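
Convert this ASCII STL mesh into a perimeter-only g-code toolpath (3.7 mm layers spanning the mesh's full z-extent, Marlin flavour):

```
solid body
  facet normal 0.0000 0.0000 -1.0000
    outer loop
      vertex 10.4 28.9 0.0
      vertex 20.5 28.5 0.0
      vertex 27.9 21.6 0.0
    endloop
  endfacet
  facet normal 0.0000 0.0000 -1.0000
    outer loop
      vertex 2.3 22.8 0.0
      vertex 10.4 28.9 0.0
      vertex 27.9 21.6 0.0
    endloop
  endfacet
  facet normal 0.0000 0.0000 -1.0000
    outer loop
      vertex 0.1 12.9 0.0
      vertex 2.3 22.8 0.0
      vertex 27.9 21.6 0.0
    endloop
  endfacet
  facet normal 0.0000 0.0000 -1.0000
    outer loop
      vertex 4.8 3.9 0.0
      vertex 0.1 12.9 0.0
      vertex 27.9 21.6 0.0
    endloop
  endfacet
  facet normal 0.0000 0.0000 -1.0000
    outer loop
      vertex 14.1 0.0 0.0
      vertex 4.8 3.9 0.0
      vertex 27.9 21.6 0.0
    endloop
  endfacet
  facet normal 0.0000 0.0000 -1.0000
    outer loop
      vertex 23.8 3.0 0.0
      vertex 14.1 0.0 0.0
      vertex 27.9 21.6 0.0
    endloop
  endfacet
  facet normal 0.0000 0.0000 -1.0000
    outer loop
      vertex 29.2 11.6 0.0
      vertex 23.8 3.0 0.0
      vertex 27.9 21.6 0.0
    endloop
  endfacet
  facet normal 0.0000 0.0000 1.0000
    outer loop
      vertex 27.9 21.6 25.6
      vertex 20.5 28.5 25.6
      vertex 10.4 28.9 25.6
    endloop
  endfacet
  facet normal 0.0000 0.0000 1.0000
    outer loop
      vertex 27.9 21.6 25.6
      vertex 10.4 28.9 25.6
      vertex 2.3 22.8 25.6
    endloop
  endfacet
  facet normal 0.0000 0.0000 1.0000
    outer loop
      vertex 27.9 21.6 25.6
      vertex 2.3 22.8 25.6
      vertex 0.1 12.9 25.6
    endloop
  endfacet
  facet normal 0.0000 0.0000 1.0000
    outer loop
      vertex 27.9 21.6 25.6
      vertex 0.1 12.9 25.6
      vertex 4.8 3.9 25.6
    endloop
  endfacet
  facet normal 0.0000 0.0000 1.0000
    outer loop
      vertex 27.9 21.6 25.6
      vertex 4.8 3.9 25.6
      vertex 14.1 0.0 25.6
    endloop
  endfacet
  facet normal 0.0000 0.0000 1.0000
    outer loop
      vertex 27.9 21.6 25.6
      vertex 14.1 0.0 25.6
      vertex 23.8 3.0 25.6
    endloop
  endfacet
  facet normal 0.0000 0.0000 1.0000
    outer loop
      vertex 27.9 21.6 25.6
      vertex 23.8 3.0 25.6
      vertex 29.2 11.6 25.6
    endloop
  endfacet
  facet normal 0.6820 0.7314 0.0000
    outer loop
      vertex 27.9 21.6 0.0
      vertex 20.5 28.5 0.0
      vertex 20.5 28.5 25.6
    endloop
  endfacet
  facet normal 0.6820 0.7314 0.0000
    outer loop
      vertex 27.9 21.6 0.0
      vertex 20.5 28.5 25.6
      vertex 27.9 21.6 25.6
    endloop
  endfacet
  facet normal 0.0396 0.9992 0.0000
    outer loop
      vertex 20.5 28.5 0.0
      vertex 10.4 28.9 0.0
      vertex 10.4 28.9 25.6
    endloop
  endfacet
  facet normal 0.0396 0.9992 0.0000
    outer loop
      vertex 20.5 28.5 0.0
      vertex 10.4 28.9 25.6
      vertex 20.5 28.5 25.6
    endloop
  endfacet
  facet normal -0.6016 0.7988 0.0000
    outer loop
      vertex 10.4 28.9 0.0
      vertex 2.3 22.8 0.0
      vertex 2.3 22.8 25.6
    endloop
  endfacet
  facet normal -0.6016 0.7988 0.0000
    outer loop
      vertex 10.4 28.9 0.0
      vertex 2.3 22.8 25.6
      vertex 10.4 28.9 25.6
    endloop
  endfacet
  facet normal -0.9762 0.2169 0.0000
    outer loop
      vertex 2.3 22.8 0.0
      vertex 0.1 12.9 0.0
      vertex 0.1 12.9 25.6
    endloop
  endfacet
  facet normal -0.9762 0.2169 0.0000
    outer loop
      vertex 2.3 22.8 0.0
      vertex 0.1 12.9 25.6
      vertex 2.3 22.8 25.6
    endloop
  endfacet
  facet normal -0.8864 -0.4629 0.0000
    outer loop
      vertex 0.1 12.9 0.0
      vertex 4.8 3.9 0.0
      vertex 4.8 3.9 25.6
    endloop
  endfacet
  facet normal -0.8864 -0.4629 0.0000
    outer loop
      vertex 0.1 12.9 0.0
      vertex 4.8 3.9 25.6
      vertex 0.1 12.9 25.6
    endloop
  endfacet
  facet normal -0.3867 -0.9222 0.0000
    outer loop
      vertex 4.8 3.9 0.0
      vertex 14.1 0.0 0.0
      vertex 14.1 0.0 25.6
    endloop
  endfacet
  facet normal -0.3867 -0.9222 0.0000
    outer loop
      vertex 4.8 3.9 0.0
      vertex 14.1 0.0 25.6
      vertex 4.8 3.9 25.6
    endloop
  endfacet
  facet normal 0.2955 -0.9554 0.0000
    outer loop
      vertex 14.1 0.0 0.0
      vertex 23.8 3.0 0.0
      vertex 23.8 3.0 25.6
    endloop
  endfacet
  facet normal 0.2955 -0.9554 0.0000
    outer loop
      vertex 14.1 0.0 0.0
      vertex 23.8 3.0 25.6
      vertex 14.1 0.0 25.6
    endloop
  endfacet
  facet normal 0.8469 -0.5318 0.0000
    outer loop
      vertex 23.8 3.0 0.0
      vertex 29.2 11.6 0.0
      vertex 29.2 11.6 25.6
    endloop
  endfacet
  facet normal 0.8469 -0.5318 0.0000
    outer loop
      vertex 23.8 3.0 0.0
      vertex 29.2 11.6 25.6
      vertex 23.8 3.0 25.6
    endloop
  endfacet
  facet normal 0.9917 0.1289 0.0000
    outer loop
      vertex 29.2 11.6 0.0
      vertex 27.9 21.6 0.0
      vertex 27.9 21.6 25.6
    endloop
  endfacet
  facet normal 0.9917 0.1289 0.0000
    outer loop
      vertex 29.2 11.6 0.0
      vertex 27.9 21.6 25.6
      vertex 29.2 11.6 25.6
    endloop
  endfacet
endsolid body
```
; perimeter-only toolpath
G21 ; units = mm
G90 ; absolute positioning
G28 ; home
; layer 1
G0 Z3.7
G0 X27.9 Y21.6
G1 X20.5 Y28.5
G1 X10.4 Y28.9
G1 X2.3 Y22.8
G1 X0.1 Y12.9
G1 X4.8 Y3.9
G1 X14.1 Y0.0
G1 X23.8 Y3.0
G1 X29.2 Y11.6
G1 X27.9 Y21.6
; layer 2
G0 Z7.3
G0 X27.9 Y21.6
G1 X20.5 Y28.5
G1 X10.4 Y28.9
G1 X2.3 Y22.8
G1 X0.1 Y12.9
G1 X4.8 Y3.9
G1 X14.1 Y0.0
G1 X23.8 Y3.0
G1 X29.2 Y11.6
G1 X27.9 Y21.6
; layer 3
G0 Z11.0
G0 X27.9 Y21.6
G1 X20.5 Y28.5
G1 X10.4 Y28.9
G1 X2.3 Y22.8
G1 X0.1 Y12.9
G1 X4.8 Y3.9
G1 X14.1 Y0.0
G1 X23.8 Y3.0
G1 X29.2 Y11.6
G1 X27.9 Y21.6
; layer 4
G0 Z14.6
G0 X27.9 Y21.6
G1 X20.5 Y28.5
G1 X10.4 Y28.9
G1 X2.3 Y22.8
G1 X0.1 Y12.9
G1 X4.8 Y3.9
G1 X14.1 Y0.0
G1 X23.8 Y3.0
G1 X29.2 Y11.6
G1 X27.9 Y21.6
; layer 5
G0 Z18.3
G0 X27.9 Y21.6
G1 X20.5 Y28.5
G1 X10.4 Y28.9
G1 X2.3 Y22.8
G1 X0.1 Y12.9
G1 X4.8 Y3.9
G1 X14.1 Y0.0
G1 X23.8 Y3.0
G1 X29.2 Y11.6
G1 X27.9 Y21.6
; layer 6
G0 Z21.9
G0 X27.9 Y21.6
G1 X20.5 Y28.5
G1 X10.4 Y28.9
G1 X2.3 Y22.8
G1 X0.1 Y12.9
G1 X4.8 Y3.9
G1 X14.1 Y0.0
G1 X23.8 Y3.0
G1 X29.2 Y11.6
G1 X27.9 Y21.6
; layer 7
G0 Z25.6
G0 X27.9 Y21.6
G1 X20.5 Y28.5
G1 X10.4 Y28.9
G1 X2.3 Y22.8
G1 X0.1 Y12.9
G1 X4.8 Y3.9
G1 X14.1 Y0.0
G1 X23.8 Y3.0
G1 X29.2 Y11.6
G1 X27.9 Y21.6
M2 ; end

The solid is a regular 9-sided prism (a cylinder approximated with 9 flat sides), circumscribed radius ≈ 14.8 mm, height ≈ 25.6 mm. Slicing at Δz = 3.7 mm — 7 equal slices spanning the solid's height, so layer i sits at z = i·h/7 — gives 7 non-empty perimeters. Each is a 9-segment closed polygon; G0 lifts to the layer z and rapids to the start vertex, then G1 traces the edges.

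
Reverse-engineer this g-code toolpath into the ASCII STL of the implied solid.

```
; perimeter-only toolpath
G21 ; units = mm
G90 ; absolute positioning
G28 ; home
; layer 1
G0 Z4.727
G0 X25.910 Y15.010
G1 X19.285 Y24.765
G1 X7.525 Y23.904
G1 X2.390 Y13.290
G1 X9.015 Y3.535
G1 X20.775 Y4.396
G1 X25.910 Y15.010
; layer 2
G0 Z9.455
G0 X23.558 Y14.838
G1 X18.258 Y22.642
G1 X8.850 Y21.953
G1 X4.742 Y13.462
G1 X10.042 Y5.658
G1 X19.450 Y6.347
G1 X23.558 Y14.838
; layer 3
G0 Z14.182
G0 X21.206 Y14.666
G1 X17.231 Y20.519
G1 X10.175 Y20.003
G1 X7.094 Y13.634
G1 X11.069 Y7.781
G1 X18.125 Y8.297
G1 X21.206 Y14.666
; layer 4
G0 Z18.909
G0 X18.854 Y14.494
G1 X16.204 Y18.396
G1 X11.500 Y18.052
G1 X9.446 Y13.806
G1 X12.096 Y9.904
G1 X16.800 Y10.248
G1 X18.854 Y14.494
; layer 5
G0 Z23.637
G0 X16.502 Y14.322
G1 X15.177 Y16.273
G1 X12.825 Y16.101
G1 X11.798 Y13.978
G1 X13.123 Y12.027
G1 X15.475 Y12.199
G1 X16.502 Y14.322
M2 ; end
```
solid part
  facet normal 0.0000 0.0000 -1.0000
    outer loop
      vertex 6.200 25.855 0.000
      vertex 20.312 26.888 0.000
      vertex 28.262 15.182 0.000
    endloop
  endfacet
  facet normal 0.0000 0.0000 -1.0000
    outer loop
      vertex 0.038 13.118 0.000
      vertex 6.200 25.855 0.000
      vertex 28.262 15.182 0.000
    endloop
  endfacet
  facet normal 0.0000 0.0000 -1.0000
    outer loop
      vertex 7.988 1.412 0.000
      vertex 0.038 13.118 0.000
      vertex 28.262 15.182 0.000
    endloop
  endfacet
  facet normal 0.0000 0.0000 -1.0000
    outer loop
      vertex 22.100 2.445 0.000
      vertex 7.988 1.412 0.000
      vertex 28.262 15.182 0.000
    endloop
  endfacet
  facet normal 0.7594 0.5157 0.3966
    outer loop
      vertex 28.262 15.182 0.000
      vertex 20.312 26.888 0.000
      vertex 14.150 14.150 28.364
    endloop
  endfacet
  facet normal -0.0670 0.9155 0.3966
    outer loop
      vertex 20.312 26.888 0.000
      vertex 6.200 25.855 0.000
      vertex 14.150 14.150 28.364
    endloop
  endfacet
  facet normal -0.8264 0.3998 0.3966
    outer loop
      vertex 6.200 25.855 0.000
      vertex 0.038 13.118 0.000
      vertex 14.150 14.150 28.364
    endloop
  endfacet
  facet normal -0.7594 -0.5157 0.3966
    outer loop
      vertex 0.038 13.118 0.000
      vertex 7.988 1.412 0.000
      vertex 14.150 14.150 28.364
    endloop
  endfacet
  facet normal 0.0670 -0.9155 0.3966
    outer loop
      vertex 7.988 1.412 0.000
      vertex 22.100 2.445 0.000
      vertex 14.150 14.150 28.364
    endloop
  endfacet
  facet normal 0.8264 -0.3998 0.3966
    outer loop
      vertex 22.100 2.445 0.000
      vertex 28.262 15.182 0.000
      vertex 14.150 14.150 28.364
    endloop
  endfacet
endsolid part

The G0 Z moves step by Δz≈4.727 mm. The G1 loops shrink linearly with z, so the solid tapers from its base footprint up to z≈28.4. Closing with a flat bottom cap and the tapered top and triangulating gives 10 facets — a regular 6-sided pyramid, base circumscribed radius ≈ 14.2 mm, apex at z ≈ 28.4 mm.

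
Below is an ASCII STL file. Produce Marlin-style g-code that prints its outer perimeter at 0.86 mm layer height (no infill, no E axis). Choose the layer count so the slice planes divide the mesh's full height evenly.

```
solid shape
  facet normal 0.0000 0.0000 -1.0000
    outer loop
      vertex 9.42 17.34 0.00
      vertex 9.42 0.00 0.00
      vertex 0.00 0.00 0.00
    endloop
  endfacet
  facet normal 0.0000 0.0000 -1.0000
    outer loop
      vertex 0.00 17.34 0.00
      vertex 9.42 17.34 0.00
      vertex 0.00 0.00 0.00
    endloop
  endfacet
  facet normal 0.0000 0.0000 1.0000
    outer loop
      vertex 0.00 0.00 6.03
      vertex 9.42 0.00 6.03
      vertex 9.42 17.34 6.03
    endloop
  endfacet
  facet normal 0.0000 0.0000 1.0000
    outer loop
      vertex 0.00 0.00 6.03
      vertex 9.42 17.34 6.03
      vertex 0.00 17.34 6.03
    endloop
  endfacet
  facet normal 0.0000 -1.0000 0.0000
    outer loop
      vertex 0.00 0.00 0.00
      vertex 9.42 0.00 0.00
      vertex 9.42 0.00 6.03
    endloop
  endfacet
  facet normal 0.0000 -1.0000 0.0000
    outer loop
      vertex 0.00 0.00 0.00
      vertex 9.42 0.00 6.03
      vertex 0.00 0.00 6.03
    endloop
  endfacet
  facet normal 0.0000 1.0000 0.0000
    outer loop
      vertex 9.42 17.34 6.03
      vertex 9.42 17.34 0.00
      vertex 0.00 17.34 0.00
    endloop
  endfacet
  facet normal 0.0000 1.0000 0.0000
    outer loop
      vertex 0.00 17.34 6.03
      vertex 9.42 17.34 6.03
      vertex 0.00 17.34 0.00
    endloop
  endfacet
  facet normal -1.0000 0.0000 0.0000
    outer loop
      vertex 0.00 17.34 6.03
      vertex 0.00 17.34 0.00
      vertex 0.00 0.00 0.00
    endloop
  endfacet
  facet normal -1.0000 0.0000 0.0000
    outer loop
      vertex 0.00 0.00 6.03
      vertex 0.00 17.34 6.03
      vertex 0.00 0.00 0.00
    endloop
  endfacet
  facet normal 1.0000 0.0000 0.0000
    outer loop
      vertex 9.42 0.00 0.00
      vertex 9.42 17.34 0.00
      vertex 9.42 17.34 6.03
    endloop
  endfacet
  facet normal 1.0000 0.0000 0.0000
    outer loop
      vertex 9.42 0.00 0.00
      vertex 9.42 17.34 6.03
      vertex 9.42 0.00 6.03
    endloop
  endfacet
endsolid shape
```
; perimeter-only toolpath
G21 ; units = mm
G90 ; absolute positioning
G28 ; home
; layer 1
G0 Z0.86
G0 X0.00 Y0.00
G1 X9.42 Y0.00
G1 X9.42 Y17.34
G1 X0.00 Y17.34
G1 X0.00 Y0.00
; layer 2
G0 Z1.72
G0 X0.00 Y0.00
G1 X9.42 Y0.00
G1 X9.42 Y17.34
G1 X0.00 Y17.34
G1 X0.00 Y0.00
; layer 3
G0 Z2.58
G0 X0.00 Y0.00
G1 X9.42 Y0.00
G1 X9.42 Y17.34
G1 X0.00 Y17.34
G1 X0.00 Y0.00
; layer 4
G0 Z3.45
G0 X0.00 Y0.00
G1 X9.42 Y0.00
G1 X9.42 Y17.34
G1 X0.00 Y17.34
G1 X0.00 Y0.00
; layer 5
G0 Z4.31
G0 X0.00 Y0.00
G1 X9.42 Y0.00
G1 X9.42 Y17.34
G1 X0.00 Y17.34
G1 X0.00 Y0.00
; layer 6
G0 Z5.17
G0 X0.00 Y0.00
G1 X9.42 Y0.00
G1 X9.42 Y17.34
G1 X0.00 Y17.34
G1 X0.00 Y0.00
; layer 7
G0 Z6.03
G0 X0.00 Y0.00
G1 X9.42 Y0.00
G1 X9.42 Y17.34
G1 X0.00 Y17.34
G1 X0.00 Y0.00
M2 ; end

The solid is a rectangular box, roughly 9.42 × 17.3 mm footprint and 6.03 mm tall. Slicing at Δz = 0.86 mm — 7 equal slices spanning the solid's height, so layer i sits at z = i·h/7 — gives 7 non-empty perimeters. Each is a 4-segment closed polygon; G0 lifts to the layer z and rapids to the start vertex, then G1 traces the edges.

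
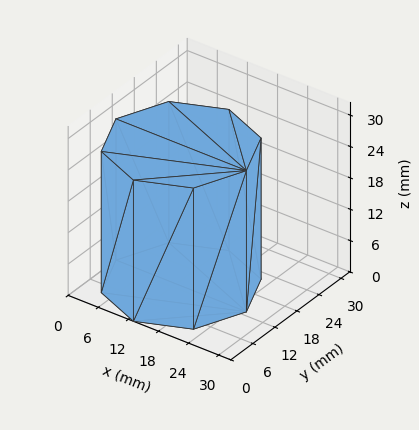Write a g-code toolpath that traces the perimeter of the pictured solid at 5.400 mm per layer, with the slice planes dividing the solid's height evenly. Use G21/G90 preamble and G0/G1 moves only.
Reading the render: the shape is a regular 8-sided prism (a cylinder approximated with 8 flat sides), circumscribed radius ≈ 13 mm, height ≈ 27 mm (dimensions read to the nearest mm from the axis ticks). For the g-code, the solid's height is divided into equal slices at the stated Δz and each level perimeter traced with G1 moves after a G0 lift.

; perimeter-only toolpath
G21 ; units = mm
G90 ; absolute positioning
G28 ; home
; layer 1
G0 Z5.400
G0 X26.000 Y13.000
G1 X22.192 Y22.192
G1 X13.000 Y26.000
G1 X3.808 Y22.192
G1 X0.000 Y13.000
G1 X3.808 Y3.808
G1 X13.000 Y0.000
G1 X22.192 Y3.808
G1 X26.000 Y13.000
; layer 2
G0 Z10.800
G0 X26.000 Y13.000
G1 X22.192 Y22.192
G1 X13.000 Y26.000
G1 X3.808 Y22.192
G1 X0.000 Y13.000
G1 X3.808 Y3.808
G1 X13.000 Y0.000
G1 X22.192 Y3.808
G1 X26.000 Y13.000
; layer 3
G0 Z16.200
G0 X26.000 Y13.000
G1 X22.192 Y22.192
G1 X13.000 Y26.000
G1 X3.808 Y22.192
G1 X0.000 Y13.000
G1 X3.808 Y3.808
G1 X13.000 Y0.000
G1 X22.192 Y3.808
G1 X26.000 Y13.000
; layer 4
G0 Z21.600
G0 X26.000 Y13.000
G1 X22.192 Y22.192
G1 X13.000 Y26.000
G1 X3.808 Y22.192
G1 X0.000 Y13.000
G1 X3.808 Y3.808
G1 X13.000 Y0.000
G1 X22.192 Y3.808
G1 X26.000 Y13.000
; layer 5
G0 Z27.000
G0 X26.000 Y13.000
G1 X22.192 Y22.192
G1 X13.000 Y26.000
G1 X3.808 Y22.192
G1 X0.000 Y13.000
G1 X3.808 Y3.808
G1 X13.000 Y0.000
G1 X22.192 Y3.808
G1 X26.000 Y13.000
M2 ; end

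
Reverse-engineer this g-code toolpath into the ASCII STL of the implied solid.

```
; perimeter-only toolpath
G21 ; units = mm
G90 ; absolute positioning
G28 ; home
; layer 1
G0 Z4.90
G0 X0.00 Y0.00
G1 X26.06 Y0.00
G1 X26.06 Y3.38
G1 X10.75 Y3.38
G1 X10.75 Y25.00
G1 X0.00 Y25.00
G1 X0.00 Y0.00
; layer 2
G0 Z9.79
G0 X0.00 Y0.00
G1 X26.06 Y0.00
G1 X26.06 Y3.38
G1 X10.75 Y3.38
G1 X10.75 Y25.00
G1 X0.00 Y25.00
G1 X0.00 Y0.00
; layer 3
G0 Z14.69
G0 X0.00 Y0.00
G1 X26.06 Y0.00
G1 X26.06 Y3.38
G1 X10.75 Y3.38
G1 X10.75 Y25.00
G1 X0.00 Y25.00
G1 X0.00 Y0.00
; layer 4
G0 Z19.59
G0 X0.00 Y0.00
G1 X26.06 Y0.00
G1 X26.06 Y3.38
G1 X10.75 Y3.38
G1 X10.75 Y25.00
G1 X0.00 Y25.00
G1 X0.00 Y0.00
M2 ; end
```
solid part
  facet normal 0.0000 0.0000 -1.0000
    outer loop
      vertex 26.06 3.38 0.00
      vertex 26.06 0.00 0.00
      vertex 0.00 0.00 0.00
    endloop
  endfacet
  facet normal 0.0000 0.0000 -1.0000
    outer loop
      vertex 10.75 3.38 0.00
      vertex 26.06 3.38 0.00
      vertex 0.00 0.00 0.00
    endloop
  endfacet
  facet normal 0.0000 0.0000 -1.0000
    outer loop
      vertex 10.75 25.00 0.00
      vertex 10.75 3.38 0.00
      vertex 0.00 0.00 0.00
    endloop
  endfacet
  facet normal 0.0000 0.0000 -1.0000
    outer loop
      vertex 0.00 25.00 0.00
      vertex 10.75 25.00 0.00
      vertex 0.00 0.00 0.00
    endloop
  endfacet
  facet normal 0.0000 0.0000 1.0000
    outer loop
      vertex 0.00 0.00 19.59
      vertex 26.06 0.00 19.59
      vertex 26.06 3.38 19.59
    endloop
  endfacet
  facet normal 0.0000 0.0000 1.0000
    outer loop
      vertex 0.00 0.00 19.59
      vertex 26.06 3.38 19.59
      vertex 10.75 3.38 19.59
    endloop
  endfacet
  facet normal 0.0000 0.0000 1.0000
    outer loop
      vertex 0.00 0.00 19.59
      vertex 10.75 3.38 19.59
      vertex 10.75 25.00 19.59
    endloop
  endfacet
  facet normal 0.0000 0.0000 1.0000
    outer loop
      vertex 0.00 0.00 19.59
      vertex 10.75 25.00 19.59
      vertex 0.00 25.00 19.59
    endloop
  endfacet
  facet normal 0.0000 -1.0000 0.0000
    outer loop
      vertex 0.00 0.00 0.00
      vertex 26.06 0.00 0.00
      vertex 26.06 0.00 19.59
    endloop
  endfacet
  facet normal 0.0000 -1.0000 0.0000
    outer loop
      vertex 0.00 0.00 0.00
      vertex 26.06 0.00 19.59
      vertex 0.00 0.00 19.59
    endloop
  endfacet
  facet normal 1.0000 0.0000 0.0000
    outer loop
      vertex 26.06 0.00 0.00
      vertex 26.06 3.38 0.00
      vertex 26.06 3.38 19.59
    endloop
  endfacet
  facet normal 1.0000 0.0000 0.0000
    outer loop
      vertex 26.06 0.00 0.00
      vertex 26.06 3.38 19.59
      vertex 26.06 0.00 19.59
    endloop
  endfacet
  facet normal 0.0000 1.0000 0.0000
    outer loop
      vertex 26.06 3.38 0.00
      vertex 10.75 3.38 0.00
      vertex 10.75 3.38 19.59
    endloop
  endfacet
  facet normal 0.0000 1.0000 0.0000
    outer loop
      vertex 26.06 3.38 0.00
      vertex 10.75 3.38 19.59
      vertex 26.06 3.38 19.59
    endloop
  endfacet
  facet normal 1.0000 0.0000 0.0000
    outer loop
      vertex 10.75 3.38 0.00
      vertex 10.75 25.00 0.00
      vertex 10.75 25.00 19.59
    endloop
  endfacet
  facet normal 1.0000 0.0000 0.0000
    outer loop
      vertex 10.75 3.38 0.00
      vertex 10.75 25.00 19.59
      vertex 10.75 3.38 19.59
    endloop
  endfacet
  facet normal 0.0000 1.0000 0.0000
    outer loop
      vertex 10.75 25.00 0.00
      vertex 0.00 25.00 0.00
      vertex 0.00 25.00 19.59
    endloop
  endfacet
  facet normal 0.0000 1.0000 0.0000
    outer loop
      vertex 10.75 25.00 0.00
      vertex 0.00 25.00 19.59
      vertex 10.75 25.00 19.59
    endloop
  endfacet
  facet normal -1.0000 0.0000 0.0000
    outer loop
      vertex 0.00 25.00 0.00
      vertex 0.00 0.00 0.00
      vertex 0.00 0.00 19.59
    endloop
  endfacet
  facet normal -1.0000 0.0000 0.0000
    outer loop
      vertex 0.00 25.00 0.00
      vertex 0.00 0.00 19.59
      vertex 0.00 25.00 19.59
    endloop
  endfacet
endsolid part

The G0 Z moves step by Δz≈4.90 mm. Every layer's G1 loop is the same polygon, so the solid is a straight extrusion of it from z=0 to z≈19.6. Closing with flat bottom and top caps and triangulating gives 20 facets — an L-shaped prism: outer 26.1 × 25 mm, arm thicknesses ≈ 3.38 mm (horizontal) and 10.8 mm (vertical), extruded 19.6 mm in z.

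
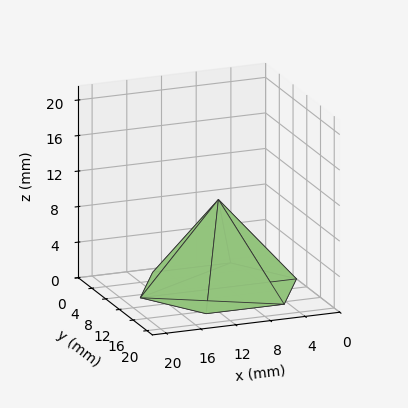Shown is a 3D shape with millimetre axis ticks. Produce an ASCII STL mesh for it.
Reading the render: the shape is a regular 6-sided pyramid, base circumscribed radius ≈ 9 mm, apex at z ≈ 10 mm (dimensions read to the nearest mm from the axis ticks). For the STL, each face is triangulated and given an outward normal.

solid part
  facet normal 0.0000 0.0000 -1.0000
    outer loop
      vertex 4.50 16.79 0.00
      vertex 13.50 16.79 0.00
      vertex 18.00 9.00 0.00
    endloop
  endfacet
  facet normal 0.0000 0.0000 -1.0000
    outer loop
      vertex 0.00 9.00 0.00
      vertex 4.50 16.79 0.00
      vertex 18.00 9.00 0.00
    endloop
  endfacet
  facet normal 0.0000 0.0000 -1.0000
    outer loop
      vertex 4.50 1.21 0.00
      vertex 0.00 9.00 0.00
      vertex 18.00 9.00 0.00
    endloop
  endfacet
  facet normal 0.0000 0.0000 -1.0000
    outer loop
      vertex 13.50 1.21 0.00
      vertex 4.50 1.21 0.00
      vertex 18.00 9.00 0.00
    endloop
  endfacet
  facet normal 0.6830 0.3945 0.6147
    outer loop
      vertex 18.00 9.00 0.00
      vertex 13.50 16.79 0.00
      vertex 9.00 9.00 10.00
    endloop
  endfacet
  facet normal 0.0000 0.7889 0.6145
    outer loop
      vertex 13.50 16.79 0.00
      vertex 4.50 16.79 0.00
      vertex 9.00 9.00 10.00
    endloop
  endfacet
  facet normal -0.6830 0.3945 0.6147
    outer loop
      vertex 4.50 16.79 0.00
      vertex 0.00 9.00 0.00
      vertex 9.00 9.00 10.00
    endloop
  endfacet
  facet normal -0.6830 -0.3945 0.6147
    outer loop
      vertex 0.00 9.00 0.00
      vertex 4.50 1.21 0.00
      vertex 9.00 9.00 10.00
    endloop
  endfacet
  facet normal 0.0000 -0.7889 0.6145
    outer loop
      vertex 4.50 1.21 0.00
      vertex 13.50 1.21 0.00
      vertex 9.00 9.00 10.00
    endloop
  endfacet
  facet normal 0.6830 -0.3945 0.6147
    outer loop
      vertex 13.50 1.21 0.00
      vertex 18.00 9.00 0.00
      vertex 9.00 9.00 10.00
    endloop
  endfacet
endsolid part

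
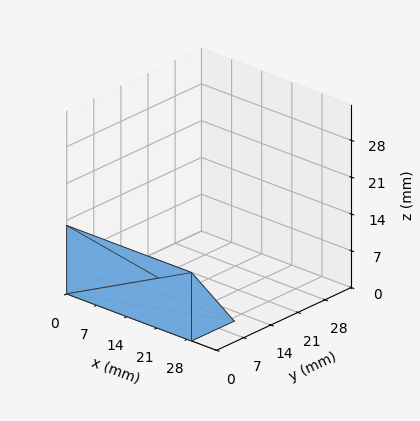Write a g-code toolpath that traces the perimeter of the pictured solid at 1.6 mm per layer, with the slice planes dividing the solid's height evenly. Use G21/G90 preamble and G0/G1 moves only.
Reading the render: the shape is a wedge (ramp): 29 × 11 mm base, rising to 13 mm along the y=0 edge and sloping linearly to z=0 at y=11 (dimensions read to the nearest mm from the axis ticks). For the g-code, the solid's height is divided into equal slices at the stated Δz and each level perimeter traced with G1 moves after a G0 lift.

; perimeter-only toolpath
G21 ; units = mm
G90 ; absolute positioning
G28 ; home
; layer 1
G0 Z1.6
G0 X0.0 Y0.0
G1 X29.0 Y0.0
G1 X29.0 Y9.6
G1 X0.0 Y9.6
G1 X0.0 Y0.0
; layer 2
G0 Z3.2
G0 X0.0 Y0.0
G1 X29.0 Y0.0
G1 X29.0 Y8.2
G1 X0.0 Y8.2
G1 X0.0 Y0.0
; layer 3
G0 Z4.9
G0 X0.0 Y0.0
G1 X29.0 Y0.0
G1 X29.0 Y6.9
G1 X0.0 Y6.9
G1 X0.0 Y0.0
; layer 4
G0 Z6.5
G0 X0.0 Y0.0
G1 X29.0 Y0.0
G1 X29.0 Y5.5
G1 X0.0 Y5.5
G1 X0.0 Y0.0
; layer 5
G0 Z8.1
G0 X0.0 Y0.0
G1 X29.0 Y0.0
G1 X29.0 Y4.1
G1 X0.0 Y4.1
G1 X0.0 Y0.0
; layer 6
G0 Z9.8
G0 X0.0 Y0.0
G1 X29.0 Y0.0
G1 X29.0 Y2.8
G1 X0.0 Y2.8
G1 X0.0 Y0.0
; layer 7
G0 Z11.4
G0 X0.0 Y0.0
G1 X29.0 Y0.0
G1 X29.0 Y1.4
G1 X0.0 Y1.4
G1 X0.0 Y0.0
M2 ; end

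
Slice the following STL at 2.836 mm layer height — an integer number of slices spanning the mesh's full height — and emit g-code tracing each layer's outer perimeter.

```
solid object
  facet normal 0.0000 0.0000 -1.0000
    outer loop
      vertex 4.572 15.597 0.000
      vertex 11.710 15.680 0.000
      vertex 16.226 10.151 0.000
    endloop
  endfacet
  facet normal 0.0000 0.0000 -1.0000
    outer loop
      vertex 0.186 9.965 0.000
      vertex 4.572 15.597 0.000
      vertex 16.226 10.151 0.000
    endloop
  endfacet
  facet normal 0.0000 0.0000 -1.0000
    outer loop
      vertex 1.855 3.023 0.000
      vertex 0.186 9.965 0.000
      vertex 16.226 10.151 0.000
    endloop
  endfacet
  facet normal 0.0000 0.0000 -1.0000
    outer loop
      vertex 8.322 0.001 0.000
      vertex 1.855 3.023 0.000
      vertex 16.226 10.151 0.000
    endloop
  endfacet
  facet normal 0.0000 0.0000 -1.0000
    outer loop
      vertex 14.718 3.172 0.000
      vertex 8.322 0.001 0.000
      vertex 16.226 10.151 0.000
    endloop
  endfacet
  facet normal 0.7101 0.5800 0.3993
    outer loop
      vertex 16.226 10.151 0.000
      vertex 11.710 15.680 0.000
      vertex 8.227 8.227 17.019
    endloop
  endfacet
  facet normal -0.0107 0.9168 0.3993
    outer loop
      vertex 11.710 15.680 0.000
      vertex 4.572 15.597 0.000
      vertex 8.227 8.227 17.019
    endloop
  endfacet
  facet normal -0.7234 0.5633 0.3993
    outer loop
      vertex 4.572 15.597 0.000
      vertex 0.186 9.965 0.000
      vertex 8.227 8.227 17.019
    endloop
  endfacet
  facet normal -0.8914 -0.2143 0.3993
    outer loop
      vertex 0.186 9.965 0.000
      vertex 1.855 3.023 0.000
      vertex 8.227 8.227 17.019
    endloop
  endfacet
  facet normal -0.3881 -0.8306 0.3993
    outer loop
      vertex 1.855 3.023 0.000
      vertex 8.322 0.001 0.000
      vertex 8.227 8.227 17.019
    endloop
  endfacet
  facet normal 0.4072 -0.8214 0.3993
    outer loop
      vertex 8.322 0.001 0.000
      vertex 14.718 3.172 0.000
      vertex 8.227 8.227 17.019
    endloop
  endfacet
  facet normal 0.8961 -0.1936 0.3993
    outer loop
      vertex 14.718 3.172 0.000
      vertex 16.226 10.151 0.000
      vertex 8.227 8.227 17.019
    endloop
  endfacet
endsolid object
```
; perimeter-only toolpath
G21 ; units = mm
G90 ; absolute positioning
G28 ; home
; layer 1
G0 Z2.836
G0 X14.893 Y9.830
G1 X11.130 Y14.438
G1 X5.181 Y14.369
G1 X1.526 Y9.675
G1 X2.917 Y3.890
G1 X8.306 Y1.372
G1 X13.636 Y4.014
G1 X14.893 Y9.830
; layer 2
G0 Z5.673
G0 X13.560 Y9.510
G1 X10.549 Y13.196
G1 X5.790 Y13.140
G1 X2.866 Y9.386
G1 X3.979 Y4.758
G1 X8.290 Y2.743
G1 X12.554 Y4.857
G1 X13.560 Y9.510
; layer 3
G0 Z8.509
G0 X12.226 Y9.189
G1 X9.969 Y11.954
G1 X6.399 Y11.912
G1 X4.207 Y9.096
G1 X5.041 Y5.625
G1 X8.274 Y4.114
G1 X11.473 Y5.700
G1 X12.226 Y9.189
; layer 4
G0 Z11.346
G0 X10.893 Y8.868
G1 X9.388 Y10.711
G1 X7.009 Y10.684
G1 X5.547 Y8.806
G1 X6.103 Y6.492
G1 X8.259 Y5.485
G1 X10.391 Y6.542
G1 X10.893 Y8.868
; layer 5
G0 Z14.182
G0 X9.560 Y8.548
G1 X8.808 Y9.469
G1 X7.618 Y9.455
G1 X6.887 Y8.517
G1 X7.165 Y7.360
G1 X8.243 Y6.856
G1 X9.309 Y7.385
G1 X9.560 Y8.548
M2 ; end

The solid is a regular 7-sided pyramid, base circumscribed radius ≈ 8.23 mm, apex at z ≈ 17 mm. Slicing at Δz = 2.836 mm — 6 equal slices spanning the solid's height, so layer i sits at z = i·h/6 — gives 5 non-empty perimeters. Each is a 7-segment closed polygon; G0 lifts to the layer z and rapids to the start vertex, then G1 traces the edges. The cross-section shrinks linearly with z (the slice at the apex is degenerate and omitted).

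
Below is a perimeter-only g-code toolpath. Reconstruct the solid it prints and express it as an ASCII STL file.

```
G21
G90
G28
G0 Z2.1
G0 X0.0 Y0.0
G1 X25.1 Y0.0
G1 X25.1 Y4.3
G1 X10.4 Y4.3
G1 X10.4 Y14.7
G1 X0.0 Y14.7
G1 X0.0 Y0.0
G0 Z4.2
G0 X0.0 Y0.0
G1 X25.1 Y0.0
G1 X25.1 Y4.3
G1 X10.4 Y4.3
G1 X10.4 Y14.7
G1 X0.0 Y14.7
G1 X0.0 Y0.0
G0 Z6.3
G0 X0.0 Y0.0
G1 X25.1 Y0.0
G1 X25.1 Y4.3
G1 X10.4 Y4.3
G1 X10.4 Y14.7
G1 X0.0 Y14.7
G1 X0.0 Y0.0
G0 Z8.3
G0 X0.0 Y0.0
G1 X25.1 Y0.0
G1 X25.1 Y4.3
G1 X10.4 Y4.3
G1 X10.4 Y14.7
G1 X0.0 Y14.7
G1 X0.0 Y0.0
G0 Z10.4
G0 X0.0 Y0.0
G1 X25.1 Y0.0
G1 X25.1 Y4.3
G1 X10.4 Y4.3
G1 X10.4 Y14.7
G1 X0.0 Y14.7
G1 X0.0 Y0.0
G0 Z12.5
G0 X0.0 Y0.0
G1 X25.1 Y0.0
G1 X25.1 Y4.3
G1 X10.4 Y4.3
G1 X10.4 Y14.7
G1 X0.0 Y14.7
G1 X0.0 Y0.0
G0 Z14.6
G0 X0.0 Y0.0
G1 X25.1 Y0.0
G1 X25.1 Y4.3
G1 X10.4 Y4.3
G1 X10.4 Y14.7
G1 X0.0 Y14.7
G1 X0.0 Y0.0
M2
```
solid part
  facet normal 0.0000 0.0000 -1.0000
    outer loop
      vertex 25.1 4.3 0.0
      vertex 25.1 0.0 0.0
      vertex 0.0 0.0 0.0
    endloop
  endfacet
  facet normal 0.0000 0.0000 -1.0000
    outer loop
      vertex 10.4 4.3 0.0
      vertex 25.1 4.3 0.0
      vertex 0.0 0.0 0.0
    endloop
  endfacet
  facet normal 0.0000 0.0000 -1.0000
    outer loop
      vertex 10.4 14.7 0.0
      vertex 10.4 4.3 0.0
      vertex 0.0 0.0 0.0
    endloop
  endfacet
  facet normal 0.0000 0.0000 -1.0000
    outer loop
      vertex 0.0 14.7 0.0
      vertex 10.4 14.7 0.0
      vertex 0.0 0.0 0.0
    endloop
  endfacet
  facet normal 0.0000 0.0000 1.0000
    outer loop
      vertex 0.0 0.0 14.6
      vertex 25.1 0.0 14.6
      vertex 25.1 4.3 14.6
    endloop
  endfacet
  facet normal 0.0000 0.0000 1.0000
    outer loop
      vertex 0.0 0.0 14.6
      vertex 25.1 4.3 14.6
      vertex 10.4 4.3 14.6
    endloop
  endfacet
  facet normal 0.0000 0.0000 1.0000
    outer loop
      vertex 0.0 0.0 14.6
      vertex 10.4 4.3 14.6
      vertex 10.4 14.7 14.6
    endloop
  endfacet
  facet normal 0.0000 0.0000 1.0000
    outer loop
      vertex 0.0 0.0 14.6
      vertex 10.4 14.7 14.6
      vertex 0.0 14.7 14.6
    endloop
  endfacet
  facet normal 0.0000 -1.0000 0.0000
    outer loop
      vertex 0.0 0.0 0.0
      vertex 25.1 0.0 0.0
      vertex 25.1 0.0 14.6
    endloop
  endfacet
  facet normal 0.0000 -1.0000 0.0000
    outer loop
      vertex 0.0 0.0 0.0
      vertex 25.1 0.0 14.6
      vertex 0.0 0.0 14.6
    endloop
  endfacet
  facet normal 1.0000 0.0000 0.0000
    outer loop
      vertex 25.1 0.0 0.0
      vertex 25.1 4.3 0.0
      vertex 25.1 4.3 14.6
    endloop
  endfacet
  facet normal 1.0000 0.0000 0.0000
    outer loop
      vertex 25.1 0.0 0.0
      vertex 25.1 4.3 14.6
      vertex 25.1 0.0 14.6
    endloop
  endfacet
  facet normal 0.0000 1.0000 0.0000
    outer loop
      vertex 25.1 4.3 0.0
      vertex 10.4 4.3 0.0
      vertex 10.4 4.3 14.6
    endloop
  endfacet
  facet normal 0.0000 1.0000 0.0000
    outer loop
      vertex 25.1 4.3 0.0
      vertex 10.4 4.3 14.6
      vertex 25.1 4.3 14.6
    endloop
  endfacet
  facet normal 1.0000 0.0000 0.0000
    outer loop
      vertex 10.4 4.3 0.0
      vertex 10.4 14.7 0.0
      vertex 10.4 14.7 14.6
    endloop
  endfacet
  facet normal 1.0000 0.0000 0.0000
    outer loop
      vertex 10.4 4.3 0.0
      vertex 10.4 14.7 14.6
      vertex 10.4 4.3 14.6
    endloop
  endfacet
  facet normal 0.0000 1.0000 0.0000
    outer loop
      vertex 10.4 14.7 0.0
      vertex 0.0 14.7 0.0
      vertex 0.0 14.7 14.6
    endloop
  endfacet
  facet normal 0.0000 1.0000 0.0000
    outer loop
      vertex 10.4 14.7 0.0
      vertex 0.0 14.7 14.6
      vertex 10.4 14.7 14.6
    endloop
  endfacet
  facet normal -1.0000 0.0000 0.0000
    outer loop
      vertex 0.0 14.7 0.0
      vertex 0.0 0.0 0.0
      vertex 0.0 0.0 14.6
    endloop
  endfacet
  facet normal -1.0000 0.0000 0.0000
    outer loop
      vertex 0.0 14.7 0.0
      vertex 0.0 0.0 14.6
      vertex 0.0 14.7 14.6
    endloop
  endfacet
endsolid part

The G0 Z moves step by Δz≈2.1 mm. Every layer's G1 loop is the same polygon, so the solid is a straight extrusion of it from z=0 to z≈14.6. Closing with flat bottom and top caps and triangulating gives 20 facets — an L-shaped prism: outer 25.1 × 14.7 mm, arm thicknesses ≈ 4.3 mm (horizontal) and 10.4 mm (vertical), extruded 14.6 mm in z.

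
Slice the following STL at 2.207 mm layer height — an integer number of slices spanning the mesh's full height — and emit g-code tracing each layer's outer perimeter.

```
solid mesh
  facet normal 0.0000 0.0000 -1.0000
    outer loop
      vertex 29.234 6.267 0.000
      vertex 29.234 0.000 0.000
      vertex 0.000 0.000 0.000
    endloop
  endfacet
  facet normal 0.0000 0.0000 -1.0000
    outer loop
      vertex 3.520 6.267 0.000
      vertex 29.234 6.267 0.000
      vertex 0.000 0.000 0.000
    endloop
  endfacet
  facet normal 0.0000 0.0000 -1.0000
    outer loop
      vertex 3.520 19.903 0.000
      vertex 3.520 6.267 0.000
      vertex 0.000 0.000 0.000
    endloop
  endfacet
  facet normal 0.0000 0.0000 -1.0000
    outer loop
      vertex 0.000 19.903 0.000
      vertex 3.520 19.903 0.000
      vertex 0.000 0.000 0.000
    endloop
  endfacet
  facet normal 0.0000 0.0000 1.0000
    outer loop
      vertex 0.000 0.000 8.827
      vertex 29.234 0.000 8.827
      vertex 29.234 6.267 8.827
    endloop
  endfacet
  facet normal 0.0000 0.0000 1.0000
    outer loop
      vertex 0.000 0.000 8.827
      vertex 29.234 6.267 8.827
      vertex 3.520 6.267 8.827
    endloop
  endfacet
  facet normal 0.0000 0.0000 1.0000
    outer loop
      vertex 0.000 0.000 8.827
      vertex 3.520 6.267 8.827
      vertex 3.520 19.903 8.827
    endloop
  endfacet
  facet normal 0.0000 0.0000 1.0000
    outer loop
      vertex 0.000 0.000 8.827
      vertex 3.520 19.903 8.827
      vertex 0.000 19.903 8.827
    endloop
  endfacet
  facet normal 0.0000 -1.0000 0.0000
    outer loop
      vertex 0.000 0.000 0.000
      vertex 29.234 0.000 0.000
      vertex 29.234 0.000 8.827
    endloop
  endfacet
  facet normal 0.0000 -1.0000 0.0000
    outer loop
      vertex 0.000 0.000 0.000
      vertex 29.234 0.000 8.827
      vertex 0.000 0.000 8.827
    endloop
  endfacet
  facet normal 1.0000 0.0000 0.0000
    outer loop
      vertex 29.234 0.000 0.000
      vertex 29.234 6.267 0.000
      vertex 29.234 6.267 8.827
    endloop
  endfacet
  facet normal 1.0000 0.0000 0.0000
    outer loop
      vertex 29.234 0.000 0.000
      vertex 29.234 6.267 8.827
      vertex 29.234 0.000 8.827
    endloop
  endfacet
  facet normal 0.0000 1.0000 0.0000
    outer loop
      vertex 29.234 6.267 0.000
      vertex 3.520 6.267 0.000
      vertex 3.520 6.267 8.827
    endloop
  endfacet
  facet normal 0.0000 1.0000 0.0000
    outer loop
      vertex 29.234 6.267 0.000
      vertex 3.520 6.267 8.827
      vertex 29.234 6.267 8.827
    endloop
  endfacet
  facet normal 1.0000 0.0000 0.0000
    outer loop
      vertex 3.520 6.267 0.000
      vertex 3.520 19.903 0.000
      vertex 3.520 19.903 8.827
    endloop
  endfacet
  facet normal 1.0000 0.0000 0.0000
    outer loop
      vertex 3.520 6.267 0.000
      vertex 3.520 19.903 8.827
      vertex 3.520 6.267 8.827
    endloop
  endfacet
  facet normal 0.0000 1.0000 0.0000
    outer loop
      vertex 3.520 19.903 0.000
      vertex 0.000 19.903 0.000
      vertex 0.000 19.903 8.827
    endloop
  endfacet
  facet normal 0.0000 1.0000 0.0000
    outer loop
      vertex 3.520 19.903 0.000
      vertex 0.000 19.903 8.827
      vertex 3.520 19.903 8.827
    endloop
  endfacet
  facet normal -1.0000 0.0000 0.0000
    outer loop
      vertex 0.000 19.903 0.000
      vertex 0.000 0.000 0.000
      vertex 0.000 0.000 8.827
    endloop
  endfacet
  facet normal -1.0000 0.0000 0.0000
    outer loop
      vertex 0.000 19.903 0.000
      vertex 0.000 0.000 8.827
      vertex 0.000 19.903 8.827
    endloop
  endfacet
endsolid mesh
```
; perimeter-only toolpath
G21 ; units = mm
G90 ; absolute positioning
G28 ; home
; layer 1
G0 Z2.207
G0 X0.000 Y0.000
G1 X29.234 Y0.000
G1 X29.234 Y6.267
G1 X3.520 Y6.267
G1 X3.520 Y19.903
G1 X0.000 Y19.903
G1 X0.000 Y0.000
; layer 2
G0 Z4.413
G0 X0.000 Y0.000
G1 X29.234 Y0.000
G1 X29.234 Y6.267
G1 X3.520 Y6.267
G1 X3.520 Y19.903
G1 X0.000 Y19.903
G1 X0.000 Y0.000
; layer 3
G0 Z6.620
G0 X0.000 Y0.000
G1 X29.234 Y0.000
G1 X29.234 Y6.267
G1 X3.520 Y6.267
G1 X3.520 Y19.903
G1 X0.000 Y19.903
G1 X0.000 Y0.000
; layer 4
G0 Z8.827
G0 X0.000 Y0.000
G1 X29.234 Y0.000
G1 X29.234 Y6.267
G1 X3.520 Y6.267
G1 X3.520 Y19.903
G1 X0.000 Y19.903
G1 X0.000 Y0.000
M2 ; end

The solid is an L-shaped prism: outer 29.2 × 19.9 mm, arm thicknesses ≈ 6.27 mm (horizontal) and 3.52 mm (vertical), extruded 8.83 mm in z. Slicing at Δz = 2.207 mm — 4 equal slices spanning the solid's height, so layer i sits at z = i·h/4 — gives 4 non-empty perimeters. Each is a 6-segment closed polygon; G0 lifts to the layer z and rapids to the start vertex, then G1 traces the edges.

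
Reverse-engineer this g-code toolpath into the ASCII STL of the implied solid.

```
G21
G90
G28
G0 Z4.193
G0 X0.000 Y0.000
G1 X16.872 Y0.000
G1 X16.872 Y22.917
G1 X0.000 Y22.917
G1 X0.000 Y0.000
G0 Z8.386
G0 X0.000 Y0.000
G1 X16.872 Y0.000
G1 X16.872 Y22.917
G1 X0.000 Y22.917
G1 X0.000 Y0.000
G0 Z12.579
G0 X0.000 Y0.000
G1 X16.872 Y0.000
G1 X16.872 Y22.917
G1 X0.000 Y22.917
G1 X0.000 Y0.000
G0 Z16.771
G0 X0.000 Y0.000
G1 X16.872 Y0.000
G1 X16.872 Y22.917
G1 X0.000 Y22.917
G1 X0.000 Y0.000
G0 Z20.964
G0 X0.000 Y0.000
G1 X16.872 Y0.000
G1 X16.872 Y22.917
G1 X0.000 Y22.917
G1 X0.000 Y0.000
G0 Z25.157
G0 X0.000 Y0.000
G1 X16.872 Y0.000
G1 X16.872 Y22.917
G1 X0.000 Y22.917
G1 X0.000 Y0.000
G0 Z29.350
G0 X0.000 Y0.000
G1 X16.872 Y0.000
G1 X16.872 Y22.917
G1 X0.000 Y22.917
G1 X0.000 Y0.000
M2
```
solid part
  facet normal 0.0000 0.0000 -1.0000
    outer loop
      vertex 16.872 22.917 0.000
      vertex 16.872 0.000 0.000
      vertex 0.000 0.000 0.000
    endloop
  endfacet
  facet normal 0.0000 0.0000 -1.0000
    outer loop
      vertex 0.000 22.917 0.000
      vertex 16.872 22.917 0.000
      vertex 0.000 0.000 0.000
    endloop
  endfacet
  facet normal 0.0000 0.0000 1.0000
    outer loop
      vertex 0.000 0.000 29.350
      vertex 16.872 0.000 29.350
      vertex 16.872 22.917 29.350
    endloop
  endfacet
  facet normal 0.0000 0.0000 1.0000
    outer loop
      vertex 0.000 0.000 29.350
      vertex 16.872 22.917 29.350
      vertex 0.000 22.917 29.350
    endloop
  endfacet
  facet normal 0.0000 -1.0000 0.0000
    outer loop
      vertex 0.000 0.000 0.000
      vertex 16.872 0.000 0.000
      vertex 16.872 0.000 29.350
    endloop
  endfacet
  facet normal 0.0000 -1.0000 0.0000
    outer loop
      vertex 0.000 0.000 0.000
      vertex 16.872 0.000 29.350
      vertex 0.000 0.000 29.350
    endloop
  endfacet
  facet normal 0.0000 1.0000 0.0000
    outer loop
      vertex 16.872 22.917 29.350
      vertex 16.872 22.917 0.000
      vertex 0.000 22.917 0.000
    endloop
  endfacet
  facet normal 0.0000 1.0000 0.0000
    outer loop
      vertex 0.000 22.917 29.350
      vertex 16.872 22.917 29.350
      vertex 0.000 22.917 0.000
    endloop
  endfacet
  facet normal -1.0000 0.0000 0.0000
    outer loop
      vertex 0.000 22.917 29.350
      vertex 0.000 22.917 0.000
      vertex 0.000 0.000 0.000
    endloop
  endfacet
  facet normal -1.0000 0.0000 0.0000
    outer loop
      vertex 0.000 0.000 29.350
      vertex 0.000 22.917 29.350
      vertex 0.000 0.000 0.000
    endloop
  endfacet
  facet normal 1.0000 0.0000 0.0000
    outer loop
      vertex 16.872 0.000 0.000
      vertex 16.872 22.917 0.000
      vertex 16.872 22.917 29.350
    endloop
  endfacet
  facet normal 1.0000 0.0000 0.0000
    outer loop
      vertex 16.872 0.000 0.000
      vertex 16.872 22.917 29.350
      vertex 16.872 0.000 29.350
    endloop
  endfacet
endsolid part

The G0 Z moves step by Δz≈4.193 mm. Every layer's G1 loop is the same polygon, so the solid is a straight extrusion of it from z=0 to z≈29.4. Closing with flat bottom and top caps and triangulating gives 12 facets — a rectangular box, roughly 16.9 × 22.9 mm footprint and 29.4 mm tall.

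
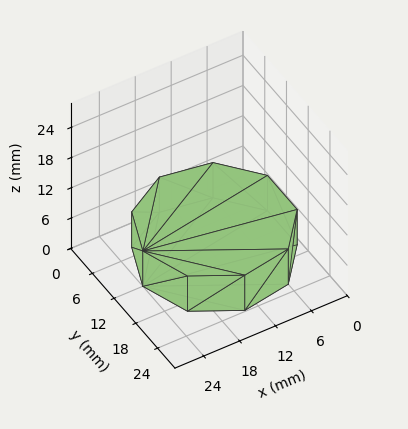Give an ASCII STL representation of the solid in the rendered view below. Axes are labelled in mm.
Reading the render: the shape is a regular 9-sided prism (a cylinder approximated with 9 flat sides), circumscribed radius ≈ 12 mm, height ≈ 7 mm (dimensions read to the nearest mm from the axis ticks). For the STL, each face is triangulated and given an outward normal.

solid part
  facet normal 0.0000 0.0000 -1.0000
    outer loop
      vertex 14.1 23.8 0.0
      vertex 21.2 19.7 0.0
      vertex 24.0 12.0 0.0
    endloop
  endfacet
  facet normal 0.0000 0.0000 -1.0000
    outer loop
      vertex 6.0 22.4 0.0
      vertex 14.1 23.8 0.0
      vertex 24.0 12.0 0.0
    endloop
  endfacet
  facet normal 0.0000 0.0000 -1.0000
    outer loop
      vertex 0.7 16.1 0.0
      vertex 6.0 22.4 0.0
      vertex 24.0 12.0 0.0
    endloop
  endfacet
  facet normal 0.0000 0.0000 -1.0000
    outer loop
      vertex 0.7 7.9 0.0
      vertex 0.7 16.1 0.0
      vertex 24.0 12.0 0.0
    endloop
  endfacet
  facet normal 0.0000 0.0000 -1.0000
    outer loop
      vertex 6.0 1.6 0.0
      vertex 0.7 7.9 0.0
      vertex 24.0 12.0 0.0
    endloop
  endfacet
  facet normal 0.0000 0.0000 -1.0000
    outer loop
      vertex 14.1 0.2 0.0
      vertex 6.0 1.6 0.0
      vertex 24.0 12.0 0.0
    endloop
  endfacet
  facet normal 0.0000 0.0000 -1.0000
    outer loop
      vertex 21.2 4.3 0.0
      vertex 14.1 0.2 0.0
      vertex 24.0 12.0 0.0
    endloop
  endfacet
  facet normal 0.0000 0.0000 1.0000
    outer loop
      vertex 24.0 12.0 7.0
      vertex 21.2 19.7 7.0
      vertex 14.1 23.8 7.0
    endloop
  endfacet
  facet normal 0.0000 0.0000 1.0000
    outer loop
      vertex 24.0 12.0 7.0
      vertex 14.1 23.8 7.0
      vertex 6.0 22.4 7.0
    endloop
  endfacet
  facet normal 0.0000 0.0000 1.0000
    outer loop
      vertex 24.0 12.0 7.0
      vertex 6.0 22.4 7.0
      vertex 0.7 16.1 7.0
    endloop
  endfacet
  facet normal 0.0000 0.0000 1.0000
    outer loop
      vertex 24.0 12.0 7.0
      vertex 0.7 16.1 7.0
      vertex 0.7 7.9 7.0
    endloop
  endfacet
  facet normal 0.0000 0.0000 1.0000
    outer loop
      vertex 24.0 12.0 7.0
      vertex 0.7 7.9 7.0
      vertex 6.0 1.6 7.0
    endloop
  endfacet
  facet normal 0.0000 0.0000 1.0000
    outer loop
      vertex 24.0 12.0 7.0
      vertex 6.0 1.6 7.0
      vertex 14.1 0.2 7.0
    endloop
  endfacet
  facet normal 0.0000 0.0000 1.0000
    outer loop
      vertex 24.0 12.0 7.0
      vertex 14.1 0.2 7.0
      vertex 21.2 4.3 7.0
    endloop
  endfacet
  facet normal 0.9398 0.3417 0.0000
    outer loop
      vertex 24.0 12.0 0.0
      vertex 21.2 19.7 0.0
      vertex 21.2 19.7 7.0
    endloop
  endfacet
  facet normal 0.9398 0.3417 0.0000
    outer loop
      vertex 24.0 12.0 0.0
      vertex 21.2 19.7 7.0
      vertex 24.0 12.0 7.0
    endloop
  endfacet
  facet normal 0.5001 0.8660 0.0000
    outer loop
      vertex 21.2 19.7 0.0
      vertex 14.1 23.8 0.0
      vertex 14.1 23.8 7.0
    endloop
  endfacet
  facet normal 0.5001 0.8660 0.0000
    outer loop
      vertex 21.2 19.7 0.0
      vertex 14.1 23.8 7.0
      vertex 21.2 19.7 7.0
    endloop
  endfacet
  facet normal -0.1703 0.9854 0.0000
    outer loop
      vertex 14.1 23.8 0.0
      vertex 6.0 22.4 0.0
      vertex 6.0 22.4 7.0
    endloop
  endfacet
  facet normal -0.1703 0.9854 0.0000
    outer loop
      vertex 14.1 23.8 0.0
      vertex 6.0 22.4 7.0
      vertex 14.1 23.8 7.0
    endloop
  endfacet
  facet normal -0.7652 0.6438 0.0000
    outer loop
      vertex 6.0 22.4 0.0
      vertex 0.7 16.1 0.0
      vertex 0.7 16.1 7.0
    endloop
  endfacet
  facet normal -0.7652 0.6438 0.0000
    outer loop
      vertex 6.0 22.4 0.0
      vertex 0.7 16.1 7.0
      vertex 6.0 22.4 7.0
    endloop
  endfacet
  facet normal -1.0000 0.0000 0.0000
    outer loop
      vertex 0.7 16.1 0.0
      vertex 0.7 7.9 0.0
      vertex 0.7 7.9 7.0
    endloop
  endfacet
  facet normal -1.0000 0.0000 0.0000
    outer loop
      vertex 0.7 16.1 0.0
      vertex 0.7 7.9 7.0
      vertex 0.7 16.1 7.0
    endloop
  endfacet
  facet normal -0.7652 -0.6438 0.0000
    outer loop
      vertex 0.7 7.9 0.0
      vertex 6.0 1.6 0.0
      vertex 6.0 1.6 7.0
    endloop
  endfacet
  facet normal -0.7652 -0.6438 0.0000
    outer loop
      vertex 0.7 7.9 0.0
      vertex 6.0 1.6 7.0
      vertex 0.7 7.9 7.0
    endloop
  endfacet
  facet normal -0.1703 -0.9854 0.0000
    outer loop
      vertex 6.0 1.6 0.0
      vertex 14.1 0.2 0.0
      vertex 14.1 0.2 7.0
    endloop
  endfacet
  facet normal -0.1703 -0.9854 0.0000
    outer loop
      vertex 6.0 1.6 0.0
      vertex 14.1 0.2 7.0
      vertex 6.0 1.6 7.0
    endloop
  endfacet
  facet normal 0.5001 -0.8660 0.0000
    outer loop
      vertex 14.1 0.2 0.0
      vertex 21.2 4.3 0.0
      vertex 21.2 4.3 7.0
    endloop
  endfacet
  facet normal 0.5001 -0.8660 0.0000
    outer loop
      vertex 14.1 0.2 0.0
      vertex 21.2 4.3 7.0
      vertex 14.1 0.2 7.0
    endloop
  endfacet
  facet normal 0.9398 -0.3417 0.0000
    outer loop
      vertex 21.2 4.3 0.0
      vertex 24.0 12.0 0.0
      vertex 24.0 12.0 7.0
    endloop
  endfacet
  facet normal 0.9398 -0.3417 0.0000
    outer loop
      vertex 21.2 4.3 0.0
      vertex 24.0 12.0 7.0
      vertex 21.2 4.3 7.0
    endloop
  endfacet
endsolid part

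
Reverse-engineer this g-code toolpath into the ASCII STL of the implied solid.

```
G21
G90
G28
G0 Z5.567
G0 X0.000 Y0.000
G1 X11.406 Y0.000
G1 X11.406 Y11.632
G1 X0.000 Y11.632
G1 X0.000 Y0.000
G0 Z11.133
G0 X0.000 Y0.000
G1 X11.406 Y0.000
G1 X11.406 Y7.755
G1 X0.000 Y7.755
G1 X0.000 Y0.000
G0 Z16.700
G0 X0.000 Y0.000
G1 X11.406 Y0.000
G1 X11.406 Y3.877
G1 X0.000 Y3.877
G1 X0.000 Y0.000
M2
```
solid part
  facet normal 0.0000 0.0000 -1.0000
    outer loop
      vertex 11.406 15.509 0.000
      vertex 11.406 0.000 0.000
      vertex 0.000 0.000 0.000
    endloop
  endfacet
  facet normal 0.0000 0.0000 -1.0000
    outer loop
      vertex 0.000 15.509 0.000
      vertex 11.406 15.509 0.000
      vertex 0.000 0.000 0.000
    endloop
  endfacet
  facet normal 0.0000 -1.0000 0.0000
    outer loop
      vertex 0.000 0.000 0.000
      vertex 11.406 0.000 0.000
      vertex 11.406 0.000 22.267
    endloop
  endfacet
  facet normal 0.0000 -1.0000 0.0000
    outer loop
      vertex 0.000 0.000 0.000
      vertex 11.406 0.000 22.267
      vertex 0.000 0.000 22.267
    endloop
  endfacet
  facet normal 0.0000 0.8206 0.5715
    outer loop
      vertex 0.000 0.000 22.267
      vertex 11.406 0.000 22.267
      vertex 11.406 15.509 0.000
    endloop
  endfacet
  facet normal 0.0000 0.8206 0.5715
    outer loop
      vertex 0.000 0.000 22.267
      vertex 11.406 15.509 0.000
      vertex 0.000 15.509 0.000
    endloop
  endfacet
  facet normal -1.0000 0.0000 0.0000
    outer loop
      vertex 0.000 0.000 22.267
      vertex 0.000 15.509 0.000
      vertex 0.000 0.000 0.000
    endloop
  endfacet
  facet normal 1.0000 0.0000 0.0000
    outer loop
      vertex 11.406 0.000 0.000
      vertex 11.406 15.509 0.000
      vertex 11.406 0.000 22.267
    endloop
  endfacet
endsolid part

The G0 Z moves step by Δz≈5.567 mm. The G1 loops shrink linearly with z, so the solid tapers from its base footprint up to z≈22.3. Closing with a flat bottom cap and the tapered top and triangulating gives 8 facets — a wedge (ramp): 11.4 × 15.5 mm base, rising to 22.3 mm along the y=0 edge and sloping linearly to z=0 at y=15.5.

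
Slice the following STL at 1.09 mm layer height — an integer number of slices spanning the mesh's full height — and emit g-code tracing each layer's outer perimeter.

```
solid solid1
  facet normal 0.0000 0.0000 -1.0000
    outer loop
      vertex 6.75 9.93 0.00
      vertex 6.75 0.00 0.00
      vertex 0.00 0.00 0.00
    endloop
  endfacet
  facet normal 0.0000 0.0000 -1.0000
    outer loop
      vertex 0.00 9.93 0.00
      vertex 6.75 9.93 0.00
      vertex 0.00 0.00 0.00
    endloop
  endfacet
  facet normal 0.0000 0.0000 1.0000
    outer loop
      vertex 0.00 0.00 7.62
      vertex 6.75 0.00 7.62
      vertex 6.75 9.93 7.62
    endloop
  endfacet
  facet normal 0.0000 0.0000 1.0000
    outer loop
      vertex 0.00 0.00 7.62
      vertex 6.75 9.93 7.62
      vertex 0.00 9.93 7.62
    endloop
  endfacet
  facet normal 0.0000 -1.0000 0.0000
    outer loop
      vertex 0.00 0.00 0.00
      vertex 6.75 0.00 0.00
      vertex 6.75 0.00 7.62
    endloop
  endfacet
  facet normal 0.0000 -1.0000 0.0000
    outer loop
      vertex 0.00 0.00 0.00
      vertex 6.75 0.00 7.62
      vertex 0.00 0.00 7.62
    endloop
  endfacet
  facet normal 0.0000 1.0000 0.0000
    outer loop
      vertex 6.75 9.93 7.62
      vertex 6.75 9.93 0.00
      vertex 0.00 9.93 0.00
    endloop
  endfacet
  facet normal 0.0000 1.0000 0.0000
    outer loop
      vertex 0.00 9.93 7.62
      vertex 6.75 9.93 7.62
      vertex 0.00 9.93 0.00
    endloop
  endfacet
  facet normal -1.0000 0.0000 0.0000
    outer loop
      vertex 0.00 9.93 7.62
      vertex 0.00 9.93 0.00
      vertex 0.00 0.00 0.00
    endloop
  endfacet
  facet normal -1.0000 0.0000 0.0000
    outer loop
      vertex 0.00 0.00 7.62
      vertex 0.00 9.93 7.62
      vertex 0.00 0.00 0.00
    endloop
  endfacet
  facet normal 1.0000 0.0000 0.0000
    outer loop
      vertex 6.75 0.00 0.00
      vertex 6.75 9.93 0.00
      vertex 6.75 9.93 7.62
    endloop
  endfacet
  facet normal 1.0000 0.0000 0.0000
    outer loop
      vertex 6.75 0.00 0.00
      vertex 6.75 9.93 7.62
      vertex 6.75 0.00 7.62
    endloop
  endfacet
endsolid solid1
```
; perimeter-only toolpath
G21 ; units = mm
G90 ; absolute positioning
G28 ; home
; layer 1
G0 Z1.09
G0 X0.00 Y0.00
G1 X6.75 Y0.00
G1 X6.75 Y9.93
G1 X0.00 Y9.93
G1 X0.00 Y0.00
; layer 2
G0 Z2.18
G0 X0.00 Y0.00
G1 X6.75 Y0.00
G1 X6.75 Y9.93
G1 X0.00 Y9.93
G1 X0.00 Y0.00
; layer 3
G0 Z3.27
G0 X0.00 Y0.00
G1 X6.75 Y0.00
G1 X6.75 Y9.93
G1 X0.00 Y9.93
G1 X0.00 Y0.00
; layer 4
G0 Z4.35
G0 X0.00 Y0.00
G1 X6.75 Y0.00
G1 X6.75 Y9.93
G1 X0.00 Y9.93
G1 X0.00 Y0.00
; layer 5
G0 Z5.44
G0 X0.00 Y0.00
G1 X6.75 Y0.00
G1 X6.75 Y9.93
G1 X0.00 Y9.93
G1 X0.00 Y0.00
; layer 6
G0 Z6.53
G0 X0.00 Y0.00
G1 X6.75 Y0.00
G1 X6.75 Y9.93
G1 X0.00 Y9.93
G1 X0.00 Y0.00
; layer 7
G0 Z7.62
G0 X0.00 Y0.00
G1 X6.75 Y0.00
G1 X6.75 Y9.93
G1 X0.00 Y9.93
G1 X0.00 Y0.00
M2 ; end

The solid is a rectangular box, roughly 6.75 × 9.93 mm footprint and 7.62 mm tall. Slicing at Δz = 1.09 mm — 7 equal slices spanning the solid's height, so layer i sits at z = i·h/7 — gives 7 non-empty perimeters. Each is a 4-segment closed polygon; G0 lifts to the layer z and rapids to the start vertex, then G1 traces the edges.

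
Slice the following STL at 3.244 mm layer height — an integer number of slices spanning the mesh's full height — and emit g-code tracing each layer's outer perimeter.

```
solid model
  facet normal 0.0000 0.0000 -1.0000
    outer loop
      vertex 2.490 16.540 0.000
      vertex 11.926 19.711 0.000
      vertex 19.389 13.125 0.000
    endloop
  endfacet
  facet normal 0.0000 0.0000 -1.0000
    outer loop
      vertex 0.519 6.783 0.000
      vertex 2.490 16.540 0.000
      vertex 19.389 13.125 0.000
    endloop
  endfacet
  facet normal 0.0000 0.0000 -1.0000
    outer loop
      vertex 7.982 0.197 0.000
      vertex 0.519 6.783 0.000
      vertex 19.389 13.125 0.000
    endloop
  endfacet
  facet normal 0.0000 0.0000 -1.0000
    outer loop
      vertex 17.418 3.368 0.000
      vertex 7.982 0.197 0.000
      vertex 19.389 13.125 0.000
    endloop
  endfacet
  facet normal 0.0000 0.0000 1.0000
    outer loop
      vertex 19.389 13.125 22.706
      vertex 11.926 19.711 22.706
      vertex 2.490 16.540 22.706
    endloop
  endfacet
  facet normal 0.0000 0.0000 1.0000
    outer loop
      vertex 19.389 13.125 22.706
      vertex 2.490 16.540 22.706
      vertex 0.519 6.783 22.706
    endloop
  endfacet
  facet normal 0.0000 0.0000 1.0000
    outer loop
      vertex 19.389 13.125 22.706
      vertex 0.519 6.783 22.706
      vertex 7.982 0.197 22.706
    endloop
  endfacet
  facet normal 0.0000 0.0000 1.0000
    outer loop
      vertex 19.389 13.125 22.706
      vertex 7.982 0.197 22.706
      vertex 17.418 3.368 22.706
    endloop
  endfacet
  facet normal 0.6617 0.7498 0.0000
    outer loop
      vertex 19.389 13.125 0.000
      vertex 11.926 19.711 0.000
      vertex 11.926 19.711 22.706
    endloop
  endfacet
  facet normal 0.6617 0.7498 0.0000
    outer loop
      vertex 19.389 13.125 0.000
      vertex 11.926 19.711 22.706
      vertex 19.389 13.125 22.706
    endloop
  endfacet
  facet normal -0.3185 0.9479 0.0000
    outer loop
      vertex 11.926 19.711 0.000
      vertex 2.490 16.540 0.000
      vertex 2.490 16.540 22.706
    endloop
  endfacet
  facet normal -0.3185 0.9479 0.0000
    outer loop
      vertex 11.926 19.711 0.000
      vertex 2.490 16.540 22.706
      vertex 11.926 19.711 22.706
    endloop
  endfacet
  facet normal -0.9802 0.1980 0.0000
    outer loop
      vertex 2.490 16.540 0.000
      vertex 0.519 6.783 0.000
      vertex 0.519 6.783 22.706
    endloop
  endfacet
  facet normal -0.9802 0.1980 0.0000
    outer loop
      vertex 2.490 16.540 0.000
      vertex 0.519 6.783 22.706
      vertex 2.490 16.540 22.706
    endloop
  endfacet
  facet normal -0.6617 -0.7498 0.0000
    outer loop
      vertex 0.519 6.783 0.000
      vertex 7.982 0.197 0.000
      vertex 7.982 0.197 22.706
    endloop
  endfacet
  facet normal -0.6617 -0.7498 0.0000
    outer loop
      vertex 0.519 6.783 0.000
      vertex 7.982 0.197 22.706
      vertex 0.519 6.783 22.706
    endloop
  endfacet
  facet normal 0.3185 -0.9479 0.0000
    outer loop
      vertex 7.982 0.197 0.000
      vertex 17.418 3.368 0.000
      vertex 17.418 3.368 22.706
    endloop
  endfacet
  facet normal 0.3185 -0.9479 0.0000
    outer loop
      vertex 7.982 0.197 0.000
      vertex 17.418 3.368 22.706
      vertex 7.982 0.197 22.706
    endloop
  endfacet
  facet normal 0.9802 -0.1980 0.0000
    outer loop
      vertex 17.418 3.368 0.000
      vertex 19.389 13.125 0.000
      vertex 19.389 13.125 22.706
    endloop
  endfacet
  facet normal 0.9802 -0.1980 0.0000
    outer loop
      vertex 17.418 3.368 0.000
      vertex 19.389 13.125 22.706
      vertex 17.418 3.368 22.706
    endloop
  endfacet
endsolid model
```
; perimeter-only toolpath
G21 ; units = mm
G90 ; absolute positioning
G28 ; home
; layer 1
G0 Z3.244
G0 X19.389 Y13.125
G1 X11.926 Y19.711
G1 X2.490 Y16.540
G1 X0.519 Y6.783
G1 X7.982 Y0.197
G1 X17.418 Y3.368
G1 X19.389 Y13.125
; layer 2
G0 Z6.487
G0 X19.389 Y13.125
G1 X11.926 Y19.711
G1 X2.490 Y16.540
G1 X0.519 Y6.783
G1 X7.982 Y0.197
G1 X17.418 Y3.368
G1 X19.389 Y13.125
; layer 3
G0 Z9.731
G0 X19.389 Y13.125
G1 X11.926 Y19.711
G1 X2.490 Y16.540
G1 X0.519 Y6.783
G1 X7.982 Y0.197
G1 X17.418 Y3.368
G1 X19.389 Y13.125
; layer 4
G0 Z12.975
G0 X19.389 Y13.125
G1 X11.926 Y19.711
G1 X2.490 Y16.540
G1 X0.519 Y6.783
G1 X7.982 Y0.197
G1 X17.418 Y3.368
G1 X19.389 Y13.125
; layer 5
G0 Z16.219
G0 X19.389 Y13.125
G1 X11.926 Y19.711
G1 X2.490 Y16.540
G1 X0.519 Y6.783
G1 X7.982 Y0.197
G1 X17.418 Y3.368
G1 X19.389 Y13.125
; layer 6
G0 Z19.462
G0 X19.389 Y13.125
G1 X11.926 Y19.711
G1 X2.490 Y16.540
G1 X0.519 Y6.783
G1 X7.982 Y0.197
G1 X17.418 Y3.368
G1 X19.389 Y13.125
; layer 7
G0 Z22.706
G0 X19.389 Y13.125
G1 X11.926 Y19.711
G1 X2.490 Y16.540
G1 X0.519 Y6.783
G1 X7.982 Y0.197
G1 X17.418 Y3.368
G1 X19.389 Y13.125
M2 ; end

The solid is a regular 6-sided prism (a cylinder approximated with 6 flat sides), circumscribed radius ≈ 9.95 mm, height ≈ 22.7 mm. Slicing at Δz = 3.244 mm — 7 equal slices spanning the solid's height, so layer i sits at z = i·h/7 — gives 7 non-empty perimeters. Each is a 6-segment closed polygon; G0 lifts to the layer z and rapids to the start vertex, then G1 traces the edges.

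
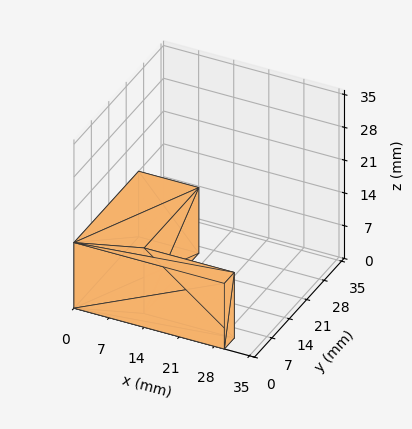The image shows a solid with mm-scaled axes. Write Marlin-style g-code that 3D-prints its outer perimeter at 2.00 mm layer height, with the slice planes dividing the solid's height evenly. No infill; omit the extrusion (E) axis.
Reading the render: the shape is an L-shaped prism: outer 30 × 26 mm, arm thicknesses ≈ 4 mm (horizontal) and 12 mm (vertical), extruded 14 mm in z (dimensions read to the nearest mm from the axis ticks). For the g-code, the solid's height is divided into equal slices at the stated Δz and each level perimeter traced with G1 moves after a G0 lift.

; perimeter-only toolpath
G21 ; units = mm
G90 ; absolute positioning
G28 ; home
; layer 1
G0 Z2.00
G0 X0.00 Y0.00
G1 X30.00 Y0.00
G1 X30.00 Y4.00
G1 X12.00 Y4.00
G1 X12.00 Y26.00
G1 X0.00 Y26.00
G1 X0.00 Y0.00
; layer 2
G0 Z4.00
G0 X0.00 Y0.00
G1 X30.00 Y0.00
G1 X30.00 Y4.00
G1 X12.00 Y4.00
G1 X12.00 Y26.00
G1 X0.00 Y26.00
G1 X0.00 Y0.00
; layer 3
G0 Z6.00
G0 X0.00 Y0.00
G1 X30.00 Y0.00
G1 X30.00 Y4.00
G1 X12.00 Y4.00
G1 X12.00 Y26.00
G1 X0.00 Y26.00
G1 X0.00 Y0.00
; layer 4
G0 Z8.00
G0 X0.00 Y0.00
G1 X30.00 Y0.00
G1 X30.00 Y4.00
G1 X12.00 Y4.00
G1 X12.00 Y26.00
G1 X0.00 Y26.00
G1 X0.00 Y0.00
; layer 5
G0 Z10.00
G0 X0.00 Y0.00
G1 X30.00 Y0.00
G1 X30.00 Y4.00
G1 X12.00 Y4.00
G1 X12.00 Y26.00
G1 X0.00 Y26.00
G1 X0.00 Y0.00
; layer 6
G0 Z12.00
G0 X0.00 Y0.00
G1 X30.00 Y0.00
G1 X30.00 Y4.00
G1 X12.00 Y4.00
G1 X12.00 Y26.00
G1 X0.00 Y26.00
G1 X0.00 Y0.00
; layer 7
G0 Z14.00
G0 X0.00 Y0.00
G1 X30.00 Y0.00
G1 X30.00 Y4.00
G1 X12.00 Y4.00
G1 X12.00 Y26.00
G1 X0.00 Y26.00
G1 X0.00 Y0.00
M2 ; end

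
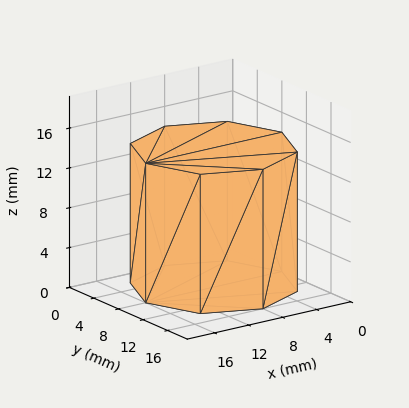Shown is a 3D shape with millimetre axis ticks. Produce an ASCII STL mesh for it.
Reading the render: the shape is a regular 8-sided prism (a cylinder approximated with 8 flat sides), circumscribed radius ≈ 8 mm, height ≈ 14 mm (dimensions read to the nearest mm from the axis ticks). For the STL, each face is triangulated and given an outward normal.

solid part
  facet normal 0.0000 0.0000 -1.0000
    outer loop
      vertex 8.0 16.0 0.0
      vertex 13.7 13.7 0.0
      vertex 16.0 8.0 0.0
    endloop
  endfacet
  facet normal 0.0000 0.0000 -1.0000
    outer loop
      vertex 2.3 13.7 0.0
      vertex 8.0 16.0 0.0
      vertex 16.0 8.0 0.0
    endloop
  endfacet
  facet normal 0.0000 0.0000 -1.0000
    outer loop
      vertex 0.0 8.0 0.0
      vertex 2.3 13.7 0.0
      vertex 16.0 8.0 0.0
    endloop
  endfacet
  facet normal 0.0000 0.0000 -1.0000
    outer loop
      vertex 2.3 2.3 0.0
      vertex 0.0 8.0 0.0
      vertex 16.0 8.0 0.0
    endloop
  endfacet
  facet normal 0.0000 0.0000 -1.0000
    outer loop
      vertex 8.0 0.0 0.0
      vertex 2.3 2.3 0.0
      vertex 16.0 8.0 0.0
    endloop
  endfacet
  facet normal 0.0000 0.0000 -1.0000
    outer loop
      vertex 13.7 2.3 0.0
      vertex 8.0 0.0 0.0
      vertex 16.0 8.0 0.0
    endloop
  endfacet
  facet normal 0.0000 0.0000 1.0000
    outer loop
      vertex 16.0 8.0 14.0
      vertex 13.7 13.7 14.0
      vertex 8.0 16.0 14.0
    endloop
  endfacet
  facet normal 0.0000 0.0000 1.0000
    outer loop
      vertex 16.0 8.0 14.0
      vertex 8.0 16.0 14.0
      vertex 2.3 13.7 14.0
    endloop
  endfacet
  facet normal 0.0000 0.0000 1.0000
    outer loop
      vertex 16.0 8.0 14.0
      vertex 2.3 13.7 14.0
      vertex 0.0 8.0 14.0
    endloop
  endfacet
  facet normal 0.0000 0.0000 1.0000
    outer loop
      vertex 16.0 8.0 14.0
      vertex 0.0 8.0 14.0
      vertex 2.3 2.3 14.0
    endloop
  endfacet
  facet normal 0.0000 0.0000 1.0000
    outer loop
      vertex 16.0 8.0 14.0
      vertex 2.3 2.3 14.0
      vertex 8.0 0.0 14.0
    endloop
  endfacet
  facet normal 0.0000 0.0000 1.0000
    outer loop
      vertex 16.0 8.0 14.0
      vertex 8.0 0.0 14.0
      vertex 13.7 2.3 14.0
    endloop
  endfacet
  facet normal 0.9274 0.3742 0.0000
    outer loop
      vertex 16.0 8.0 0.0
      vertex 13.7 13.7 0.0
      vertex 13.7 13.7 14.0
    endloop
  endfacet
  facet normal 0.9274 0.3742 0.0000
    outer loop
      vertex 16.0 8.0 0.0
      vertex 13.7 13.7 14.0
      vertex 16.0 8.0 14.0
    endloop
  endfacet
  facet normal 0.3742 0.9274 0.0000
    outer loop
      vertex 13.7 13.7 0.0
      vertex 8.0 16.0 0.0
      vertex 8.0 16.0 14.0
    endloop
  endfacet
  facet normal 0.3742 0.9274 0.0000
    outer loop
      vertex 13.7 13.7 0.0
      vertex 8.0 16.0 14.0
      vertex 13.7 13.7 14.0
    endloop
  endfacet
  facet normal -0.3742 0.9274 0.0000
    outer loop
      vertex 8.0 16.0 0.0
      vertex 2.3 13.7 0.0
      vertex 2.3 13.7 14.0
    endloop
  endfacet
  facet normal -0.3742 0.9274 0.0000
    outer loop
      vertex 8.0 16.0 0.0
      vertex 2.3 13.7 14.0
      vertex 8.0 16.0 14.0
    endloop
  endfacet
  facet normal -0.9274 0.3742 0.0000
    outer loop
      vertex 2.3 13.7 0.0
      vertex 0.0 8.0 0.0
      vertex 0.0 8.0 14.0
    endloop
  endfacet
  facet normal -0.9274 0.3742 0.0000
    outer loop
      vertex 2.3 13.7 0.0
      vertex 0.0 8.0 14.0
      vertex 2.3 13.7 14.0
    endloop
  endfacet
  facet normal -0.9274 -0.3742 0.0000
    outer loop
      vertex 0.0 8.0 0.0
      vertex 2.3 2.3 0.0
      vertex 2.3 2.3 14.0
    endloop
  endfacet
  facet normal -0.9274 -0.3742 0.0000
    outer loop
      vertex 0.0 8.0 0.0
      vertex 2.3 2.3 14.0
      vertex 0.0 8.0 14.0
    endloop
  endfacet
  facet normal -0.3742 -0.9274 0.0000
    outer loop
      vertex 2.3 2.3 0.0
      vertex 8.0 0.0 0.0
      vertex 8.0 0.0 14.0
    endloop
  endfacet
  facet normal -0.3742 -0.9274 0.0000
    outer loop
      vertex 2.3 2.3 0.0
      vertex 8.0 0.0 14.0
      vertex 2.3 2.3 14.0
    endloop
  endfacet
  facet normal 0.3742 -0.9274 0.0000
    outer loop
      vertex 8.0 0.0 0.0
      vertex 13.7 2.3 0.0
      vertex 13.7 2.3 14.0
    endloop
  endfacet
  facet normal 0.3742 -0.9274 0.0000
    outer loop
      vertex 8.0 0.0 0.0
      vertex 13.7 2.3 14.0
      vertex 8.0 0.0 14.0
    endloop
  endfacet
  facet normal 0.9274 -0.3742 0.0000
    outer loop
      vertex 13.7 2.3 0.0
      vertex 16.0 8.0 0.0
      vertex 16.0 8.0 14.0
    endloop
  endfacet
  facet normal 0.9274 -0.3742 0.0000
    outer loop
      vertex 13.7 2.3 0.0
      vertex 16.0 8.0 14.0
      vertex 13.7 2.3 14.0
    endloop
  endfacet
endsolid part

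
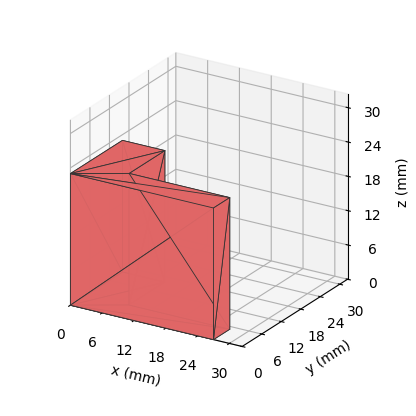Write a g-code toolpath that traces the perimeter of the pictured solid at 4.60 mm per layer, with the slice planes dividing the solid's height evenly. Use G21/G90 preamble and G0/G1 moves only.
Reading the render: the shape is an L-shaped prism: outer 27 × 16 mm, arm thicknesses ≈ 5 mm (horizontal) and 8 mm (vertical), extruded 23 mm in z (dimensions read to the nearest mm from the axis ticks). For the g-code, the solid's height is divided into equal slices at the stated Δz and each level perimeter traced with G1 moves after a G0 lift.

; perimeter-only toolpath
G21 ; units = mm
G90 ; absolute positioning
G28 ; home
; layer 1
G0 Z4.60
G0 X0.00 Y0.00
G1 X27.00 Y0.00
G1 X27.00 Y5.00
G1 X8.00 Y5.00
G1 X8.00 Y16.00
G1 X0.00 Y16.00
G1 X0.00 Y0.00
; layer 2
G0 Z9.20
G0 X0.00 Y0.00
G1 X27.00 Y0.00
G1 X27.00 Y5.00
G1 X8.00 Y5.00
G1 X8.00 Y16.00
G1 X0.00 Y16.00
G1 X0.00 Y0.00
; layer 3
G0 Z13.80
G0 X0.00 Y0.00
G1 X27.00 Y0.00
G1 X27.00 Y5.00
G1 X8.00 Y5.00
G1 X8.00 Y16.00
G1 X0.00 Y16.00
G1 X0.00 Y0.00
; layer 4
G0 Z18.40
G0 X0.00 Y0.00
G1 X27.00 Y0.00
G1 X27.00 Y5.00
G1 X8.00 Y5.00
G1 X8.00 Y16.00
G1 X0.00 Y16.00
G1 X0.00 Y0.00
; layer 5
G0 Z23.00
G0 X0.00 Y0.00
G1 X27.00 Y0.00
G1 X27.00 Y5.00
G1 X8.00 Y5.00
G1 X8.00 Y16.00
G1 X0.00 Y16.00
G1 X0.00 Y0.00
M2 ; end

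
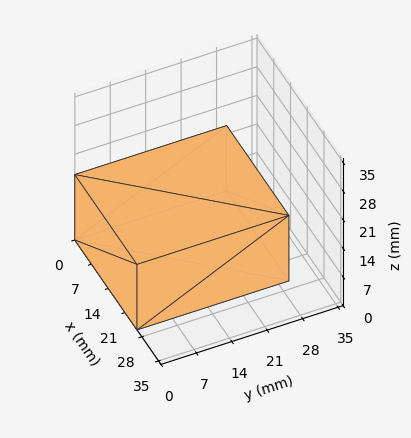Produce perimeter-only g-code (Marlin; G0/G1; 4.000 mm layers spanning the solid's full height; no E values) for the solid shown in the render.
Reading the render: the shape is a rectangular box, roughly 26 × 30 mm footprint and 16 mm tall (dimensions read to the nearest mm from the axis ticks). For the g-code, the solid's height is divided into equal slices at the stated Δz and each level perimeter traced with G1 moves after a G0 lift.

; perimeter-only toolpath
G21 ; units = mm
G90 ; absolute positioning
G28 ; home
; layer 1
G0 Z4.000
G0 X0.000 Y0.000
G1 X26.000 Y0.000
G1 X26.000 Y30.000
G1 X0.000 Y30.000
G1 X0.000 Y0.000
; layer 2
G0 Z8.000
G0 X0.000 Y0.000
G1 X26.000 Y0.000
G1 X26.000 Y30.000
G1 X0.000 Y30.000
G1 X0.000 Y0.000
; layer 3
G0 Z12.000
G0 X0.000 Y0.000
G1 X26.000 Y0.000
G1 X26.000 Y30.000
G1 X0.000 Y30.000
G1 X0.000 Y0.000
; layer 4
G0 Z16.000
G0 X0.000 Y0.000
G1 X26.000 Y0.000
G1 X26.000 Y30.000
G1 X0.000 Y30.000
G1 X0.000 Y0.000
M2 ; end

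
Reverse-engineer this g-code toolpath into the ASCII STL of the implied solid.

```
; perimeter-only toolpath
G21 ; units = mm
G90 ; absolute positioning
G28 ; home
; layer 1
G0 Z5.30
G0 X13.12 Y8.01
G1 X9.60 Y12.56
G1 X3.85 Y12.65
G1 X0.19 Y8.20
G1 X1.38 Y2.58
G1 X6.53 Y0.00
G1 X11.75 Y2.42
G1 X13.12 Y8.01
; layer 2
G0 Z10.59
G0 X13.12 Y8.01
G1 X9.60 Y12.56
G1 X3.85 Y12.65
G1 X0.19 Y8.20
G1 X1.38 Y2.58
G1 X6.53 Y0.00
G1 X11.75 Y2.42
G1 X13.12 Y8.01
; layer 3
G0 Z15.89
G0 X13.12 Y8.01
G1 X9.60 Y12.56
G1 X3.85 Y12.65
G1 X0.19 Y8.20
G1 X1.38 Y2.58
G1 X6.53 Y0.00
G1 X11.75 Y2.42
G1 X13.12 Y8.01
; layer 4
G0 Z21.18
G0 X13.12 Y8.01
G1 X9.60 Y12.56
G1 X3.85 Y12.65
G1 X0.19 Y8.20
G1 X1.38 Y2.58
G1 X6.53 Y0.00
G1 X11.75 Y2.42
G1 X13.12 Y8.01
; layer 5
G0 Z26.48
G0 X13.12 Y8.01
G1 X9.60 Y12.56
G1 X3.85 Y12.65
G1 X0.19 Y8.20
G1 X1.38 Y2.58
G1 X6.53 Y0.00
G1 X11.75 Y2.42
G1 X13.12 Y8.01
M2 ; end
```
solid part
  facet normal 0.0000 0.0000 -1.0000
    outer loop
      vertex 3.85 12.65 0.00
      vertex 9.60 12.56 0.00
      vertex 13.12 8.01 0.00
    endloop
  endfacet
  facet normal 0.0000 0.0000 -1.0000
    outer loop
      vertex 0.19 8.20 0.00
      vertex 3.85 12.65 0.00
      vertex 13.12 8.01 0.00
    endloop
  endfacet
  facet normal 0.0000 0.0000 -1.0000
    outer loop
      vertex 1.38 2.58 0.00
      vertex 0.19 8.20 0.00
      vertex 13.12 8.01 0.00
    endloop
  endfacet
  facet normal 0.0000 0.0000 -1.0000
    outer loop
      vertex 6.53 0.00 0.00
      vertex 1.38 2.58 0.00
      vertex 13.12 8.01 0.00
    endloop
  endfacet
  facet normal 0.0000 0.0000 -1.0000
    outer loop
      vertex 11.75 2.42 0.00
      vertex 6.53 0.00 0.00
      vertex 13.12 8.01 0.00
    endloop
  endfacet
  facet normal 0.0000 0.0000 1.0000
    outer loop
      vertex 13.12 8.01 26.48
      vertex 9.60 12.56 26.48
      vertex 3.85 12.65 26.48
    endloop
  endfacet
  facet normal 0.0000 0.0000 1.0000
    outer loop
      vertex 13.12 8.01 26.48
      vertex 3.85 12.65 26.48
      vertex 0.19 8.20 26.48
    endloop
  endfacet
  facet normal 0.0000 0.0000 1.0000
    outer loop
      vertex 13.12 8.01 26.48
      vertex 0.19 8.20 26.48
      vertex 1.38 2.58 26.48
    endloop
  endfacet
  facet normal 0.0000 0.0000 1.0000
    outer loop
      vertex 13.12 8.01 26.48
      vertex 1.38 2.58 26.48
      vertex 6.53 0.00 26.48
    endloop
  endfacet
  facet normal 0.0000 0.0000 1.0000
    outer loop
      vertex 13.12 8.01 26.48
      vertex 6.53 0.00 26.48
      vertex 11.75 2.42 26.48
    endloop
  endfacet
  facet normal 0.7909 0.6119 0.0000
    outer loop
      vertex 13.12 8.01 0.00
      vertex 9.60 12.56 0.00
      vertex 9.60 12.56 26.48
    endloop
  endfacet
  facet normal 0.7909 0.6119 0.0000
    outer loop
      vertex 13.12 8.01 0.00
      vertex 9.60 12.56 26.48
      vertex 13.12 8.01 26.48
    endloop
  endfacet
  facet normal 0.0157 0.9999 0.0000
    outer loop
      vertex 9.60 12.56 0.00
      vertex 3.85 12.65 0.00
      vertex 3.85 12.65 26.48
    endloop
  endfacet
  facet normal 0.0157 0.9999 0.0000
    outer loop
      vertex 9.60 12.56 0.00
      vertex 3.85 12.65 26.48
      vertex 9.60 12.56 26.48
    endloop
  endfacet
  facet normal -0.7723 0.6352 0.0000
    outer loop
      vertex 3.85 12.65 0.00
      vertex 0.19 8.20 0.00
      vertex 0.19 8.20 26.48
    endloop
  endfacet
  facet normal -0.7723 0.6352 0.0000
    outer loop
      vertex 3.85 12.65 0.00
      vertex 0.19 8.20 26.48
      vertex 3.85 12.65 26.48
    endloop
  endfacet
  facet normal -0.9783 -0.2072 0.0000
    outer loop
      vertex 0.19 8.20 0.00
      vertex 1.38 2.58 0.00
      vertex 1.38 2.58 26.48
    endloop
  endfacet
  facet normal -0.9783 -0.2072 0.0000
    outer loop
      vertex 0.19 8.20 0.00
      vertex 1.38 2.58 26.48
      vertex 0.19 8.20 26.48
    endloop
  endfacet
  facet normal -0.4479 -0.8941 0.0000
    outer loop
      vertex 1.38 2.58 0.00
      vertex 6.53 0.00 0.00
      vertex 6.53 0.00 26.48
    endloop
  endfacet
  facet normal -0.4479 -0.8941 0.0000
    outer loop
      vertex 1.38 2.58 0.00
      vertex 6.53 0.00 26.48
      vertex 1.38 2.58 26.48
    endloop
  endfacet
  facet normal 0.4206 -0.9072 0.0000
    outer loop
      vertex 6.53 0.00 0.00
      vertex 11.75 2.42 0.00
      vertex 11.75 2.42 26.48
    endloop
  endfacet
  facet normal 0.4206 -0.9072 0.0000
    outer loop
      vertex 6.53 0.00 0.00
      vertex 11.75 2.42 26.48
      vertex 6.53 0.00 26.48
    endloop
  endfacet
  facet normal 0.9713 -0.2380 0.0000
    outer loop
      vertex 11.75 2.42 0.00
      vertex 13.12 8.01 0.00
      vertex 13.12 8.01 26.48
    endloop
  endfacet
  facet normal 0.9713 -0.2380 0.0000
    outer loop
      vertex 11.75 2.42 0.00
      vertex 13.12 8.01 26.48
      vertex 11.75 2.42 26.48
    endloop
  endfacet
endsolid part

The G0 Z moves step by Δz≈5.30 mm. Every layer's G1 loop is the same polygon, so the solid is a straight extrusion of it from z=0 to z≈26.5. Closing with flat bottom and top caps and triangulating gives 24 facets — a regular 7-sided prism (a cylinder approximated with 7 flat sides), circumscribed radius ≈ 6.63 mm, height ≈ 26.5 mm.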